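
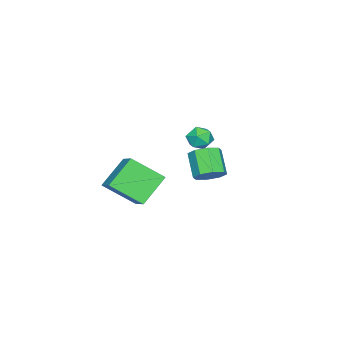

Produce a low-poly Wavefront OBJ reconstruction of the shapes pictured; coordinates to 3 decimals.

v -1.604 -0.811 -0.126
v -1.168 -0.679 -0.718
v -1.832 -1.921 -0.542
v -1.396 -1.789 -1.134
v -1.094 -1.855 -0.455
v -0.952 -1.169 -0.198
v -2.048 -1.431 -1.062
v -1.906 -0.745 -0.805
v -1.442 -1.062 -1.296
v -0.853 -1.324 -0.921
v -2.147 -1.276 -0.339
v -1.558 -1.538 0.036
v 1.055 -3.371 -4.387
v 1.589 -4.898 -3.262
v -0.308 -2.955 -3.176
v 0.226 -4.482 -2.051
v 2.174 -2.318 -3.489
v 2.708 -3.845 -2.364
v 0.811 -1.902 -2.278
v 1.345 -3.429 -1.153
v 4.223 2.139 0.772
v 4.619 2.486 1.32
v 3.873 1.828 2.276
v 3.477 1.481 1.728
v 4.148 2.788 1.16
v 3.403 2.13 2.117
v 3.721 2.71 0.773
v 2.975 2.052 1.73
v 3.588 2.297 0.385
v 2.842 1.639 1.342
v 3.827 1.792 0.224
v 3.081 1.134 1.18
v 4.297 1.49 0.383
v 3.552 0.832 1.34
v 4.725 1.568 0.77
v 3.979 0.91 1.727
v 4.858 1.981 1.158
v 4.112 1.323 2.115
f 1 12 6
f 1 6 2
f 1 2 8
f 1 8 11
f 1 11 12
f 2 6 10
f 6 12 5
f 12 11 3
f 11 8 7
f 8 2 9
f 4 10 5
f 4 5 3
f 4 3 7
f 4 7 9
f 4 9 10
f 5 10 6
f 3 5 12
f 7 3 11
f 9 7 8
f 10 9 2
f 14 16 13
f 17 14 13
f 13 16 15
f 15 17 13
f 14 20 16
f 18 14 17
f 18 20 14
f 16 20 15
f 19 17 15
f 15 20 19
f 19 18 17
f 20 18 19
f 22 21 25
f 22 25 23
f 23 25 26
f 23 26 24
f 25 21 27
f 25 27 26
f 26 27 28
f 26 28 24
f 27 21 29
f 27 29 28
f 28 29 30
f 28 30 24
f 29 21 31
f 29 31 30
f 30 31 32
f 30 32 24
f 31 21 33
f 31 33 32
f 32 33 34
f 32 34 24
f 33 21 35
f 33 35 34
f 34 35 36
f 34 36 24
f 35 21 37
f 35 37 36
f 36 37 38
f 36 38 24
f 37 21 22
f 37 22 38
f 38 22 23
f 38 23 24



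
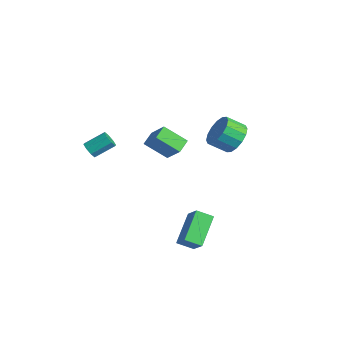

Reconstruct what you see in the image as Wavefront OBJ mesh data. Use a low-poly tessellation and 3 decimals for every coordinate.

v 2.156 4.147 2.192
v 2.475 4.602 2.999
v 2.044 3.709 3.674
v 1.724 3.253 2.868
v 2.003 4.776 2.928
v 1.572 3.883 3.603
v 1.573 4.781 2.66
v 1.142 3.888 3.335
v 1.299 4.616 2.266
v 0.867 3.723 2.941
v 1.254 4.325 1.853
v 0.823 3.432 2.528
v 1.451 3.987 1.531
v 1.02 3.093 2.206
v 1.836 3.691 1.386
v 1.405 2.798 2.061
v 2.308 3.517 1.457
v 1.877 2.624 2.132
v 2.738 3.512 1.725
v 2.307 2.619 2.4
v 3.013 3.677 2.119
v 2.581 2.784 2.794
v 3.057 3.968 2.532
v 2.626 3.075 3.207
v 2.86 4.307 2.854
v 2.429 3.413 3.529
v 1.888 0.288 1.787
v 1.152 -0.671 2.709
v 1.429 0.97 2.13
v 0.694 0.011 3.052
v 2.906 0.469 2.788
v 2.171 -0.49 3.71
v 2.448 1.151 3.131
v 1.712 0.192 4.053
v 2.798 0.999 -2.169
v 3.714 0.983 -1.319
v 3.226 1.773 -2.615
v 4.142 1.756 -1.765
v 3.838 -0.236 -3.315
v 4.754 -0.253 -2.465
v 4.266 0.537 -3.761
v 5.182 0.521 -2.911
v -2.947 -1.796 0.172
v -2.677 -2.103 0.556
v -2.424 -1.01 1.251
v -2.693 -0.704 0.868
v -2.417 -1.965 0.244
v -2.164 -0.872 0.939
v -2.468 -1.728 -0.11
v -2.215 -0.635 0.586
v -2.799 -1.531 -0.298
v -2.546 -0.438 0.397
v -3.216 -1.49 -0.211
v -2.963 -0.397 0.484
v -3.476 -1.628 0.101
v -3.223 -0.535 0.796
v -3.425 -1.865 0.454
v -3.172 -0.772 1.15
v -3.094 -2.062 0.643
v -2.841 -0.969 1.338
f 2 1 5
f 2 5 3
f 3 5 6
f 3 6 4
f 5 1 7
f 5 7 6
f 6 7 8
f 6 8 4
f 7 1 9
f 7 9 8
f 8 9 10
f 8 10 4
f 9 1 11
f 9 11 10
f 10 11 12
f 10 12 4
f 11 1 13
f 11 13 12
f 12 13 14
f 12 14 4
f 13 1 15
f 13 15 14
f 14 15 16
f 14 16 4
f 15 1 17
f 15 17 16
f 16 17 18
f 16 18 4
f 17 1 19
f 17 19 18
f 18 19 20
f 18 20 4
f 19 1 21
f 19 21 20
f 20 21 22
f 20 22 4
f 21 1 23
f 21 23 22
f 22 23 24
f 22 24 4
f 23 1 25
f 23 25 24
f 24 25 26
f 24 26 4
f 25 1 2
f 25 2 26
f 26 2 3
f 26 3 4
f 28 30 27
f 31 28 27
f 27 30 29
f 29 31 27
f 28 34 30
f 32 28 31
f 32 34 28
f 30 34 29
f 33 31 29
f 29 34 33
f 33 32 31
f 34 32 33
f 36 38 35
f 39 36 35
f 35 38 37
f 37 39 35
f 36 42 38
f 40 36 39
f 40 42 36
f 38 42 37
f 41 39 37
f 37 42 41
f 41 40 39
f 42 40 41
f 44 43 47
f 44 47 45
f 45 47 48
f 45 48 46
f 47 43 49
f 47 49 48
f 48 49 50
f 48 50 46
f 49 43 51
f 49 51 50
f 50 51 52
f 50 52 46
f 51 43 53
f 51 53 52
f 52 53 54
f 52 54 46
f 53 43 55
f 53 55 54
f 54 55 56
f 54 56 46
f 55 43 57
f 55 57 56
f 56 57 58
f 56 58 46
f 57 43 59
f 57 59 58
f 58 59 60
f 58 60 46
f 59 43 44
f 59 44 60
f 60 44 45
f 60 45 46



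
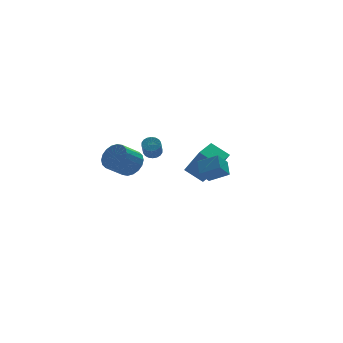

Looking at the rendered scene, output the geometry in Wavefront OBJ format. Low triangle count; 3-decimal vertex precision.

v -0.171 -3.884 -1.188
v -0.805 -4.104 -0.46
v 0.09 -3.087 -0.72
v -0.544 -3.307 0.008
v 0.684 -4.493 -0.628
v 0.05 -4.713 0.1
v 0.945 -3.696 -0.16
v 0.311 -3.916 0.568
v -0.037 3.56 -2.487
v 0.389 3.248 -2.531
v 0.043 2.648 -1.638
v -0.383 2.96 -1.593
v 0.464 3.419 -2.387
v 0.119 2.82 -1.494
v 0.44 3.618 -2.263
v 0.094 3.019 -1.37
v 0.321 3.805 -2.183
v -0.024 3.206 -1.29
v 0.131 3.944 -2.164
v -0.214 3.345 -1.27
v -0.092 4.007 -2.208
v -0.437 3.408 -1.314
v -0.304 3.981 -2.307
v -0.649 3.382 -1.414
v -0.463 3.872 -2.442
v -0.809 3.272 -1.549
v -0.539 3.7 -2.586
v -0.884 3.101 -1.693
v -0.514 3.501 -2.71
v -0.86 2.902 -1.817
v -0.396 3.314 -2.79
v -0.741 2.715 -1.897
v -0.206 3.175 -2.81
v -0.551 2.576 -1.916
v 0.017 3.112 -2.766
v -0.328 2.513 -1.872
v 0.229 3.138 -2.666
v -0.116 2.539 -1.773
v 1.887 1.249 -4.153
v 1.17 2.094 -3.493
v 2.966 2.088 -4.054
v 2.248 2.933 -3.394
v 2.392 0.407 -2.526
v 1.674 1.252 -1.866
v 3.47 1.246 -2.427
v 2.753 2.091 -1.767
v -2.699 0.25 -1.336
v -2.18 0.378 -0.663
v -3.202 0.138 0.17
v -3.721 0.01 -0.504
v -2.318 0.728 -0.732
v -3.34 0.488 0.101
v -2.532 0.984 -0.92
v -3.554 0.744 -0.087
v -2.779 1.094 -1.191
v -3.801 0.854 -0.358
v -3.01 1.037 -1.491
v -4.032 0.797 -0.658
v -3.179 0.824 -1.76
v -4.201 0.584 -0.927
v -3.254 0.497 -1.945
v -4.275 0.258 -1.113
v -3.218 0.122 -2.01
v -4.24 -0.118 -1.177
v -3.08 -0.228 -1.941
v -4.102 -0.468 -1.108
v -2.866 -0.484 -1.753
v -3.888 -0.724 -0.92
v -2.619 -0.594 -1.482
v -3.641 -0.834 -0.649
v -2.388 -0.537 -1.182
v -3.41 -0.777 -0.349
v -2.219 -0.324 -0.913
v -3.241 -0.564 -0.08
v -2.145 0.002 -0.727
v -3.166 -0.237 0.105
f 2 4 1
f 5 2 1
f 1 4 3
f 3 5 1
f 2 8 4
f 6 2 5
f 6 8 2
f 4 8 3
f 7 5 3
f 3 8 7
f 7 6 5
f 8 6 7
f 10 9 13
f 10 13 11
f 11 13 14
f 11 14 12
f 13 9 15
f 13 15 14
f 14 15 16
f 14 16 12
f 15 9 17
f 15 17 16
f 16 17 18
f 16 18 12
f 17 9 19
f 17 19 18
f 18 19 20
f 18 20 12
f 19 9 21
f 19 21 20
f 20 21 22
f 20 22 12
f 21 9 23
f 21 23 22
f 22 23 24
f 22 24 12
f 23 9 25
f 23 25 24
f 24 25 26
f 24 26 12
f 25 9 27
f 25 27 26
f 26 27 28
f 26 28 12
f 27 9 29
f 27 29 28
f 28 29 30
f 28 30 12
f 29 9 31
f 29 31 30
f 30 31 32
f 30 32 12
f 31 9 33
f 31 33 32
f 32 33 34
f 32 34 12
f 33 9 35
f 33 35 34
f 34 35 36
f 34 36 12
f 35 9 37
f 35 37 36
f 36 37 38
f 36 38 12
f 37 9 10
f 37 10 38
f 38 10 11
f 38 11 12
f 40 42 39
f 43 40 39
f 39 42 41
f 41 43 39
f 40 46 42
f 44 40 43
f 44 46 40
f 42 46 41
f 45 43 41
f 41 46 45
f 45 44 43
f 46 44 45
f 48 47 51
f 48 51 49
f 49 51 52
f 49 52 50
f 51 47 53
f 51 53 52
f 52 53 54
f 52 54 50
f 53 47 55
f 53 55 54
f 54 55 56
f 54 56 50
f 55 47 57
f 55 57 56
f 56 57 58
f 56 58 50
f 57 47 59
f 57 59 58
f 58 59 60
f 58 60 50
f 59 47 61
f 59 61 60
f 60 61 62
f 60 62 50
f 61 47 63
f 61 63 62
f 62 63 64
f 62 64 50
f 63 47 65
f 63 65 64
f 64 65 66
f 64 66 50
f 65 47 67
f 65 67 66
f 66 67 68
f 66 68 50
f 67 47 69
f 67 69 68
f 68 69 70
f 68 70 50
f 69 47 71
f 69 71 70
f 70 71 72
f 70 72 50
f 71 47 73
f 71 73 72
f 72 73 74
f 72 74 50
f 73 47 75
f 73 75 74
f 74 75 76
f 74 76 50
f 75 47 48
f 75 48 76
f 76 48 49
f 76 49 50



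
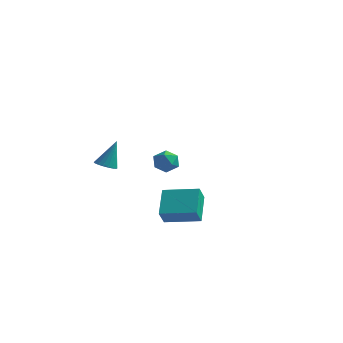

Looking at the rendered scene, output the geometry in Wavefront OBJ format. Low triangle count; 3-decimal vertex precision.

v -2.376 -4.228 0.226
v -1.889 -4.697 0.294
v -2.024 -3.612 1.934
v -1.739 -4.461 0.178
v -1.716 -4.179 0.072
v -1.823 -3.906 -0.004
v -2.04 -3.697 -0.035
v -2.323 -3.594 -0.014
v -2.617 -3.615 0.055
v -2.863 -3.758 0.157
v -3.013 -3.994 0.273
v -3.037 -4.277 0.38
v -2.93 -4.549 0.456
v -2.713 -4.758 0.486
v -2.43 -4.862 0.465
v -2.136 -4.84 0.397
v -3.075 4.34 -1.895
v -2.506 3.821 -2.349
v -3.874 3.179 -1.571
v -3.305 2.66 -2.025
v -3.048 3.041 -1.259
v -2.554 3.759 -1.459
v -3.826 3.241 -2.461
v -3.332 3.959 -2.661
v -2.97 3.142 -2.699
v -2.489 3.019 -1.956
v -3.891 3.981 -1.964
v -3.41 3.858 -1.221
v 1.576 -5.08 -2.375
v 0.951 -3.704 -1.174
v 1.454 -4.353 -3.271
v 0.829 -2.977 -2.071
v 3.531 -4.423 -2.109
v 2.906 -3.047 -0.909
v 3.409 -3.696 -3.006
v 2.784 -2.32 -1.805
f 2 1 4
f 2 4 3
f 4 1 5
f 4 5 3
f 5 1 6
f 5 6 3
f 6 1 7
f 6 7 3
f 7 1 8
f 7 8 3
f 8 1 9
f 8 9 3
f 9 1 10
f 9 10 3
f 10 1 11
f 10 11 3
f 11 1 12
f 11 12 3
f 12 1 13
f 12 13 3
f 13 1 14
f 13 14 3
f 14 1 15
f 14 15 3
f 15 1 16
f 15 16 3
f 16 1 2
f 16 2 3
f 17 28 22
f 17 22 18
f 17 18 24
f 17 24 27
f 17 27 28
f 18 22 26
f 22 28 21
f 28 27 19
f 27 24 23
f 24 18 25
f 20 26 21
f 20 21 19
f 20 19 23
f 20 23 25
f 20 25 26
f 21 26 22
f 19 21 28
f 23 19 27
f 25 23 24
f 26 25 18
f 30 32 29
f 33 30 29
f 29 32 31
f 31 33 29
f 30 36 32
f 34 30 33
f 34 36 30
f 32 36 31
f 35 33 31
f 31 36 35
f 35 34 33
f 36 34 35



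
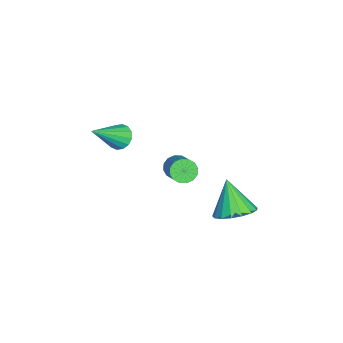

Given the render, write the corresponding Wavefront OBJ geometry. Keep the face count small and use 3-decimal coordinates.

v -1.747 -0.725 -0.406
v -1.399 -0.565 -0.932
v -0.186 -0.135 0.001
v -0.533 -0.295 0.526
v -1.564 -0.284 -0.848
v -0.35 0.146 0.085
v -1.778 -0.121 -0.645
v -0.564 0.309 0.288
v -1.983 -0.12 -0.378
v -0.769 0.31 0.554
v -2.125 -0.281 -0.119
v -0.911 0.149 0.813
v -2.166 -0.561 0.063
v -0.952 -0.131 0.996
v -2.094 -0.885 0.119
v -0.881 -0.455 1.052
v -1.93 -1.166 0.035
v -0.716 -0.736 0.968
v -1.716 -1.329 -0.168
v -0.502 -0.899 0.765
v -1.511 -1.33 -0.434
v -0.297 -0.9 0.498
v -1.369 -1.169 -0.693
v -0.155 -0.739 0.239
v -1.328 -0.889 -0.876
v -0.114 -0.459 0.057
v -0.878 -3.187 2.382
v -0.311 -2.958 2.083
v 0.278 -4.253 3.758
v -0.386 -2.719 2.331
v -0.593 -2.606 2.592
v -0.876 -2.649 2.797
v -1.16 -2.835 2.891
v -1.368 -3.116 2.848
v -1.444 -3.416 2.68
v -1.369 -3.654 2.432
v -1.162 -3.767 2.171
v -0.879 -3.725 1.966
v -0.596 -3.538 1.872
v -0.388 -3.258 1.915
v 1.493 2.142 -0.238
v 2.256 2.504 0.316
v 0.627 1.678 1.258
v 1.961 2.884 0.264
v 1.559 3.093 0.096
v 1.142 3.085 -0.148
v 0.806 2.861 -0.413
v 0.626 2.472 -0.638
v 0.646 2.008 -0.771
v 0.859 1.574 -0.782
v 1.218 1.271 -0.668
v 1.64 1.167 -0.456
v 2.028 1.287 -0.194
v 2.294 1.602 0.058
v 2.376 2.042 0.242
f 2 1 5
f 2 5 3
f 3 5 6
f 3 6 4
f 5 1 7
f 5 7 6
f 6 7 8
f 6 8 4
f 7 1 9
f 7 9 8
f 8 9 10
f 8 10 4
f 9 1 11
f 9 11 10
f 10 11 12
f 10 12 4
f 11 1 13
f 11 13 12
f 12 13 14
f 12 14 4
f 13 1 15
f 13 15 14
f 14 15 16
f 14 16 4
f 15 1 17
f 15 17 16
f 16 17 18
f 16 18 4
f 17 1 19
f 17 19 18
f 18 19 20
f 18 20 4
f 19 1 21
f 19 21 20
f 20 21 22
f 20 22 4
f 21 1 23
f 21 23 22
f 22 23 24
f 22 24 4
f 23 1 25
f 23 25 24
f 24 25 26
f 24 26 4
f 25 1 2
f 25 2 26
f 26 2 3
f 26 3 4
f 28 27 30
f 28 30 29
f 30 27 31
f 30 31 29
f 31 27 32
f 31 32 29
f 32 27 33
f 32 33 29
f 33 27 34
f 33 34 29
f 34 27 35
f 34 35 29
f 35 27 36
f 35 36 29
f 36 27 37
f 36 37 29
f 37 27 38
f 37 38 29
f 38 27 39
f 38 39 29
f 39 27 40
f 39 40 29
f 40 27 28
f 40 28 29
f 42 41 44
f 42 44 43
f 44 41 45
f 44 45 43
f 45 41 46
f 45 46 43
f 46 41 47
f 46 47 43
f 47 41 48
f 47 48 43
f 48 41 49
f 48 49 43
f 49 41 50
f 49 50 43
f 50 41 51
f 50 51 43
f 51 41 52
f 51 52 43
f 52 41 53
f 52 53 43
f 53 41 54
f 53 54 43
f 54 41 55
f 54 55 43
f 55 41 42
f 55 42 43



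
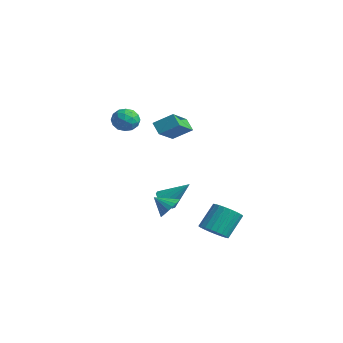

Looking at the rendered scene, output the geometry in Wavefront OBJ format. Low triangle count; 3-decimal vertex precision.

v -4.142 0.234 2.586
v -3.632 0.801 2.14
v -2.988 -0.541 2.92
v -2.478 0.026 2.474
v -2.865 0.278 3.227
v -3.578 0.757 3.02
v -3.042 -0.497 2.04
v -3.755 -0.018 1.833
v -2.953 0.349 1.802
v -2.843 0.828 2.536
v -3.777 -0.568 2.524
v -3.667 -0.089 3.258
v -3.988 0.586 2.334
v -2.632 -0.326 2.726
v -2.859 -0.177 3.169
v -2.559 0.156 2.906
v -3.956 0.56 2.851
v -3.656 0.893 2.589
v -3.205 0.586 3.228
v -2.964 -0.633 2.471
v -2.664 -0.3 2.209
v -4.061 0.104 2.154
v -3.761 0.437 1.891
v -3.415 -0.326 1.832
v -3.289 0.653 1.873
v -2.611 0.197 2.069
v -2.943 -0.11 1.814
v -3.362 0.171 1.693
v -3.224 0.934 2.304
v -2.546 0.479 2.5
v -2.774 0.627 2.943
v -3.193 0.909 2.822
v -2.825 0.669 2.105
v -4.074 -0.219 2.56
v -3.396 -0.674 2.756
v -3.427 -0.649 2.238
v -3.846 -0.367 2.117
v -4.009 0.063 2.991
v -3.331 -0.393 3.187
v -3.258 0.089 3.367
v -3.677 0.37 3.246
v -3.795 -0.409 2.955
v 2.854 2.1 -4.572
v 3.406 1.547 -4.05
v 3.199 2.647 -2.666
v 2.646 3.2 -3.188
v 3.652 1.777 -4.196
v 3.445 2.877 -2.811
v 3.777 2.056 -4.399
v 3.569 3.156 -3.014
v 3.76 2.342 -4.628
v 3.553 3.441 -3.244
v 3.606 2.59 -4.849
v 3.399 3.69 -3.465
v 3.338 2.765 -5.028
v 3.13 3.865 -3.643
v 2.995 2.838 -5.137
v 2.788 3.938 -3.753
v 2.631 2.799 -5.16
v 2.424 3.898 -3.776
v 2.301 2.653 -5.094
v 2.094 3.753 -3.71
v 2.055 2.423 -4.949
v 1.848 3.523 -3.564
v 1.931 2.144 -4.746
v 1.723 3.244 -3.361
v 1.947 1.859 -4.516
v 1.74 2.958 -3.132
v 2.101 1.61 -4.295
v 1.894 2.71 -2.911
v 2.37 1.435 -4.117
v 2.162 2.535 -2.732
v 2.712 1.362 -4.007
v 2.505 2.462 -2.623
v 3.076 1.402 -3.984
v 2.869 2.501 -2.6
v 0.638 -0.466 3.546
v 1.328 0.423 4.255
v -0.307 1.006 2.619
v 0.383 1.896 3.328
v 1.277 -0.456 2.912
v 1.967 0.434 3.621
v 0.332 1.017 1.985
v 1.022 1.906 2.694
v 1.935 -0.13 -2.565
v 2.535 -0.14 -2.006
v 1.245 -0.77 -1.835
v 2.377 0.125 -1.923
v 2.151 0.351 -1.938
v 1.893 0.505 -2.047
v 1.641 0.561 -2.236
v 1.433 0.512 -2.475
v 1.302 0.366 -2.727
v 1.267 0.144 -2.955
v 1.334 -0.12 -3.123
v 1.492 -0.385 -3.206
v 1.718 -0.612 -3.192
v 1.976 -0.765 -3.082
v 2.228 -0.822 -2.893
v 2.436 -0.773 -2.655
v 2.567 -0.626 -2.402
v 2.602 -0.404 -2.175
v -1.858 1.899 -3.691
v -1.229 1.955 -4.164
v -0.942 2.941 -2.349
v -1.488 2.304 -4.259
v -1.865 2.525 -4.173
v -2.239 2.547 -3.934
v -2.493 2.363 -3.617
v -2.546 2.032 -3.324
v -2.38 1.659 -3.148
v -2.048 1.362 -3.143
v -1.657 1.235 -3.313
v -1.329 1.319 -3.602
v -1.169 1.588 -3.92
f 1 38 17
f 38 12 41
f 17 41 6
f 38 41 17
f 1 17 13
f 17 6 18
f 13 18 2
f 17 18 13
f 1 13 22
f 13 2 23
f 22 23 8
f 13 23 22
f 1 22 34
f 22 8 37
f 34 37 11
f 22 37 34
f 1 34 38
f 34 11 42
f 38 42 12
f 34 42 38
f 2 18 29
f 18 6 32
f 29 32 10
f 18 32 29
f 6 41 19
f 41 12 40
f 19 40 5
f 41 40 19
f 12 42 39
f 42 11 35
f 39 35 3
f 42 35 39
f 11 37 36
f 37 8 24
f 36 24 7
f 37 24 36
f 8 23 28
f 23 2 25
f 28 25 9
f 23 25 28
f 4 30 16
f 30 10 31
f 16 31 5
f 30 31 16
f 4 16 14
f 16 5 15
f 14 15 3
f 16 15 14
f 4 14 21
f 14 3 20
f 21 20 7
f 14 20 21
f 4 21 26
f 21 7 27
f 26 27 9
f 21 27 26
f 4 26 30
f 26 9 33
f 30 33 10
f 26 33 30
f 5 31 19
f 31 10 32
f 19 32 6
f 31 32 19
f 3 15 39
f 15 5 40
f 39 40 12
f 15 40 39
f 7 20 36
f 20 3 35
f 36 35 11
f 20 35 36
f 9 27 28
f 27 7 24
f 28 24 8
f 27 24 28
f 10 33 29
f 33 9 25
f 29 25 2
f 33 25 29
f 44 43 47
f 44 47 45
f 45 47 48
f 45 48 46
f 47 43 49
f 47 49 48
f 48 49 50
f 48 50 46
f 49 43 51
f 49 51 50
f 50 51 52
f 50 52 46
f 51 43 53
f 51 53 52
f 52 53 54
f 52 54 46
f 53 43 55
f 53 55 54
f 54 55 56
f 54 56 46
f 55 43 57
f 55 57 56
f 56 57 58
f 56 58 46
f 57 43 59
f 57 59 58
f 58 59 60
f 58 60 46
f 59 43 61
f 59 61 60
f 60 61 62
f 60 62 46
f 61 43 63
f 61 63 62
f 62 63 64
f 62 64 46
f 63 43 65
f 63 65 64
f 64 65 66
f 64 66 46
f 65 43 67
f 65 67 66
f 66 67 68
f 66 68 46
f 67 43 69
f 67 69 68
f 68 69 70
f 68 70 46
f 69 43 71
f 69 71 70
f 70 71 72
f 70 72 46
f 71 43 73
f 71 73 72
f 72 73 74
f 72 74 46
f 73 43 75
f 73 75 74
f 74 75 76
f 74 76 46
f 75 43 44
f 75 44 76
f 76 44 45
f 76 45 46
f 78 80 77
f 81 78 77
f 77 80 79
f 79 81 77
f 78 84 80
f 82 78 81
f 82 84 78
f 80 84 79
f 83 81 79
f 79 84 83
f 83 82 81
f 84 82 83
f 86 85 88
f 86 88 87
f 88 85 89
f 88 89 87
f 89 85 90
f 89 90 87
f 90 85 91
f 90 91 87
f 91 85 92
f 91 92 87
f 92 85 93
f 92 93 87
f 93 85 94
f 93 94 87
f 94 85 95
f 94 95 87
f 95 85 96
f 95 96 87
f 96 85 97
f 96 97 87
f 97 85 98
f 97 98 87
f 98 85 99
f 98 99 87
f 99 85 100
f 99 100 87
f 100 85 101
f 100 101 87
f 101 85 102
f 101 102 87
f 102 85 86
f 102 86 87
f 104 103 106
f 104 106 105
f 106 103 107
f 106 107 105
f 107 103 108
f 107 108 105
f 108 103 109
f 108 109 105
f 109 103 110
f 109 110 105
f 110 103 111
f 110 111 105
f 111 103 112
f 111 112 105
f 112 103 113
f 112 113 105
f 113 103 114
f 113 114 105
f 114 103 115
f 114 115 105
f 115 103 104
f 115 104 105



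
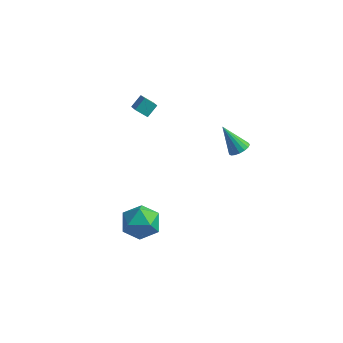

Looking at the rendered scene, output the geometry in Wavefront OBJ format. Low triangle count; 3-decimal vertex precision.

v 2.797 3.467 0.443
v 3.326 3.449 0.837
v 1.703 3.593 1.917
v 3.285 3.757 0.78
v 3.131 3.999 0.646
v 2.901 4.118 0.465
v 2.648 4.088 0.279
v 2.428 3.916 0.131
v 2.293 3.641 0.054
v 2.273 3.326 0.066
v 2.374 3.043 0.165
v 2.571 2.858 0.327
v 2.82 2.811 0.516
v 3.064 2.915 0.688
v 3.246 3.146 0.804
v -2.96 1.771 3.421
v -2.707 2.44 3.967
v -2.274 1.895 2.952
v -2.022 2.564 3.498
v -2.298 0.916 4.162
v -2.046 1.585 4.708
v -1.613 1.04 3.693
v -1.36 1.709 4.239
v -1.714 -0.971 -3.925
v -1.302 -0.482 -2.886
v -0.458 -2.478 -3.714
v -0.046 -1.989 -2.675
v -1.176 -2.445 -2.728
v -1.952 -1.513 -2.859
v 0.192 -1.447 -3.741
v -0.584 -0.515 -3.872
v -0.124 -0.776 -2.773
v -0.97 -1.393 -2.147
v -0.79 -1.567 -4.453
v -1.636 -2.184 -3.827
f 2 1 4
f 2 4 3
f 4 1 5
f 4 5 3
f 5 1 6
f 5 6 3
f 6 1 7
f 6 7 3
f 7 1 8
f 7 8 3
f 8 1 9
f 8 9 3
f 9 1 10
f 9 10 3
f 10 1 11
f 10 11 3
f 11 1 12
f 11 12 3
f 12 1 13
f 12 13 3
f 13 1 14
f 13 14 3
f 14 1 15
f 14 15 3
f 15 1 2
f 15 2 3
f 17 19 16
f 20 17 16
f 16 19 18
f 18 20 16
f 17 23 19
f 21 17 20
f 21 23 17
f 19 23 18
f 22 20 18
f 18 23 22
f 22 21 20
f 23 21 22
f 24 35 29
f 24 29 25
f 24 25 31
f 24 31 34
f 24 34 35
f 25 29 33
f 29 35 28
f 35 34 26
f 34 31 30
f 31 25 32
f 27 33 28
f 27 28 26
f 27 26 30
f 27 30 32
f 27 32 33
f 28 33 29
f 26 28 35
f 30 26 34
f 32 30 31
f 33 32 25



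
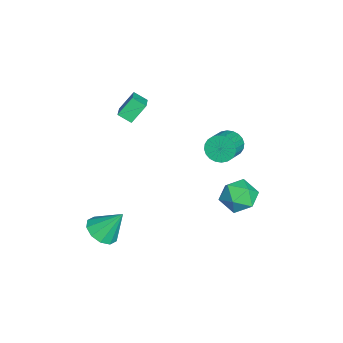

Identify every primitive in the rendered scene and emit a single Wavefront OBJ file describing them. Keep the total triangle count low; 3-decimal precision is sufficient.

v -4.207 -1.79 2.066
v -4.406 -2.573 2.546
v -2.732 -1.728 2.779
v -2.931 -2.511 3.26
v -3.669 -2.569 1.02
v -3.868 -3.352 1.501
v -2.194 -2.507 1.734
v -2.393 -3.29 2.214
v 3.055 -3.663 -2.996
v 3.873 -3.155 -3.388
v 3.085 -2.517 -1.444
v 3.34 -2.861 -3.594
v 2.697 -2.874 -3.572
v 2.192 -3.188 -3.33
v 2.016 -3.684 -2.96
v 2.236 -4.172 -2.605
v 2.77 -4.465 -2.399
v 3.412 -4.452 -2.421
v 3.918 -4.138 -2.663
v 4.094 -3.642 -3.032
v 0.798 3.847 -1.069
v 1.501 4.633 -0.569
v 2.099 2.507 -0.791
v 2.802 3.293 -0.291
v 1.821 2.961 0.248
v 1.017 3.789 0.076
v 2.583 3.351 -1.436
v 1.779 4.179 -1.608
v 2.604 4.326 -0.795
v 2.133 4.085 0.245
v 1.467 3.055 -1.605
v 0.996 2.814 -0.565
v -3.584 2.781 -0.998
v -3.104 3.223 -1.647
v -1.657 2.821 -0.851
v -2.136 2.379 -0.202
v -3.161 3.487 -1.41
v -1.714 3.085 -0.614
v -3.283 3.643 -1.11
v -1.835 3.241 -0.315
v -3.45 3.668 -0.793
v -2.002 3.266 0.002
v -3.637 3.558 -0.508
v -2.189 3.156 0.288
v -3.816 3.33 -0.297
v -2.369 2.927 0.499
v -3.96 3.018 -0.192
v -2.513 2.616 0.603
v -4.047 2.67 -0.211
v -2.599 2.268 0.585
v -4.063 2.339 -0.349
v -2.616 1.937 0.447
v -4.006 2.075 -0.586
v -2.559 1.673 0.21
v -3.885 1.919 -0.885
v -2.437 1.517 -0.09
v -3.718 1.894 -1.202
v -2.27 1.492 -0.407
v -3.531 2.004 -1.488
v -2.083 1.602 -0.692
v -3.351 2.233 -1.699
v -1.904 1.83 -0.903
v -3.207 2.544 -1.803
v -1.76 2.142 -1.008
v -3.121 2.892 -1.785
v -1.673 2.49 -0.989
f 2 4 1
f 5 2 1
f 1 4 3
f 3 5 1
f 2 8 4
f 6 2 5
f 6 8 2
f 4 8 3
f 7 5 3
f 3 8 7
f 7 6 5
f 8 6 7
f 10 9 12
f 10 12 11
f 12 9 13
f 12 13 11
f 13 9 14
f 13 14 11
f 14 9 15
f 14 15 11
f 15 9 16
f 15 16 11
f 16 9 17
f 16 17 11
f 17 9 18
f 17 18 11
f 18 9 19
f 18 19 11
f 19 9 20
f 19 20 11
f 20 9 10
f 20 10 11
f 21 32 26
f 21 26 22
f 21 22 28
f 21 28 31
f 21 31 32
f 22 26 30
f 26 32 25
f 32 31 23
f 31 28 27
f 28 22 29
f 24 30 25
f 24 25 23
f 24 23 27
f 24 27 29
f 24 29 30
f 25 30 26
f 23 25 32
f 27 23 31
f 29 27 28
f 30 29 22
f 34 33 37
f 34 37 35
f 35 37 38
f 35 38 36
f 37 33 39
f 37 39 38
f 38 39 40
f 38 40 36
f 39 33 41
f 39 41 40
f 40 41 42
f 40 42 36
f 41 33 43
f 41 43 42
f 42 43 44
f 42 44 36
f 43 33 45
f 43 45 44
f 44 45 46
f 44 46 36
f 45 33 47
f 45 47 46
f 46 47 48
f 46 48 36
f 47 33 49
f 47 49 48
f 48 49 50
f 48 50 36
f 49 33 51
f 49 51 50
f 50 51 52
f 50 52 36
f 51 33 53
f 51 53 52
f 52 53 54
f 52 54 36
f 53 33 55
f 53 55 54
f 54 55 56
f 54 56 36
f 55 33 57
f 55 57 56
f 56 57 58
f 56 58 36
f 57 33 59
f 57 59 58
f 58 59 60
f 58 60 36
f 59 33 61
f 59 61 60
f 60 61 62
f 60 62 36
f 61 33 63
f 61 63 62
f 62 63 64
f 62 64 36
f 63 33 65
f 63 65 64
f 64 65 66
f 64 66 36
f 65 33 34
f 65 34 66
f 66 34 35
f 66 35 36



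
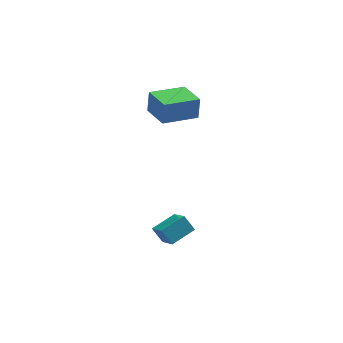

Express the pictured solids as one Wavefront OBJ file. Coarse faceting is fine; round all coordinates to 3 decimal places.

v 0.602 -0.632 -3.245
v 0.989 -1.825 -2.284
v 1.834 0.086 -2.849
v 2.221 -1.107 -1.888
v 1.099 -1.073 -3.992
v 1.486 -2.266 -3.031
v 2.331 -0.355 -3.596
v 2.718 -1.548 -2.635
v 1.388 1.603 3.393
v 1.505 1.859 4.652
v 0.757 3.192 3.129
v 0.874 3.448 4.388
v 3.306 2.312 3.072
v 3.423 2.568 4.331
v 2.675 3.901 2.808
v 2.792 4.157 4.067
f 2 4 1
f 5 2 1
f 1 4 3
f 3 5 1
f 2 8 4
f 6 2 5
f 6 8 2
f 4 8 3
f 7 5 3
f 3 8 7
f 7 6 5
f 8 6 7
f 10 12 9
f 13 10 9
f 9 12 11
f 11 13 9
f 10 16 12
f 14 10 13
f 14 16 10
f 12 16 11
f 15 13 11
f 11 16 15
f 15 14 13
f 16 14 15



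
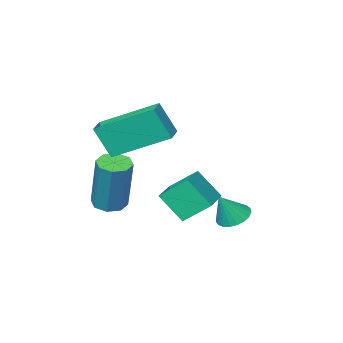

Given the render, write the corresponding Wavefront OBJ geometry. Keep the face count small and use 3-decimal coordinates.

v 1.811 -2.473 -1.773
v 2.417 -2.455 -1.843
v 2.635 -1.83 0.203
v 2.029 -1.847 0.273
v 2.213 -2.048 -1.946
v 2.431 -1.422 0.1
v 1.774 -1.889 -1.947
v 1.992 -1.264 0.098
v 1.356 -2.073 -1.847
v 1.575 -1.447 0.199
v 1.205 -2.49 -1.703
v 1.423 -1.865 0.343
v 1.409 -2.898 -1.6
v 1.627 -2.272 0.446
v 1.848 -3.056 -1.598
v 2.066 -2.431 0.447
v 2.265 -2.873 -1.699
v 2.484 -2.247 0.347
v -1.354 0.016 -2.35
v -0.823 -0.11 -2.666
v -0.766 -0.016 -1.35
v -0.822 0.152 -2.658
v -0.912 0.39 -2.598
v -1.079 0.564 -2.495
v -1.293 0.642 -2.366
v -1.518 0.613 -2.235
v -1.714 0.48 -2.123
v -1.848 0.267 -2.051
v -1.897 0.01 -2.031
v -1.852 -0.245 -2.065
v -1.72 -0.456 -2.149
v -1.526 -0.585 -2.268
v -1.301 -0.61 -2.4
v -1.086 -0.527 -2.524
v -0.917 -0.35 -2.618
v -0.458 0.497 -1.042
v -0.047 -0.194 -0.072
v 0.683 1.464 -0.838
v 1.095 0.772 0.132
v 0.205 -0.132 -1.772
v 0.617 -0.824 -0.802
v 1.347 0.834 -1.568
v 1.758 0.143 -0.598
v 0.175 -0.994 1.496
v 0.548 -1.448 2.678
v 0.821 -0.411 1.516
v 1.194 -0.865 2.698
v 1.506 -2.435 0.522
v 1.879 -2.889 1.704
v 2.152 -1.852 0.542
v 2.525 -2.306 1.724
f 2 1 5
f 2 5 3
f 3 5 6
f 3 6 4
f 5 1 7
f 5 7 6
f 6 7 8
f 6 8 4
f 7 1 9
f 7 9 8
f 8 9 10
f 8 10 4
f 9 1 11
f 9 11 10
f 10 11 12
f 10 12 4
f 11 1 13
f 11 13 12
f 12 13 14
f 12 14 4
f 13 1 15
f 13 15 14
f 14 15 16
f 14 16 4
f 15 1 17
f 15 17 16
f 16 17 18
f 16 18 4
f 17 1 2
f 17 2 18
f 18 2 3
f 18 3 4
f 20 19 22
f 20 22 21
f 22 19 23
f 22 23 21
f 23 19 24
f 23 24 21
f 24 19 25
f 24 25 21
f 25 19 26
f 25 26 21
f 26 19 27
f 26 27 21
f 27 19 28
f 27 28 21
f 28 19 29
f 28 29 21
f 29 19 30
f 29 30 21
f 30 19 31
f 30 31 21
f 31 19 32
f 31 32 21
f 32 19 33
f 32 33 21
f 33 19 34
f 33 34 21
f 34 19 35
f 34 35 21
f 35 19 20
f 35 20 21
f 37 39 36
f 40 37 36
f 36 39 38
f 38 40 36
f 37 43 39
f 41 37 40
f 41 43 37
f 39 43 38
f 42 40 38
f 38 43 42
f 42 41 40
f 43 41 42
f 45 47 44
f 48 45 44
f 44 47 46
f 46 48 44
f 45 51 47
f 49 45 48
f 49 51 45
f 47 51 46
f 50 48 46
f 46 51 50
f 50 49 48
f 51 49 50



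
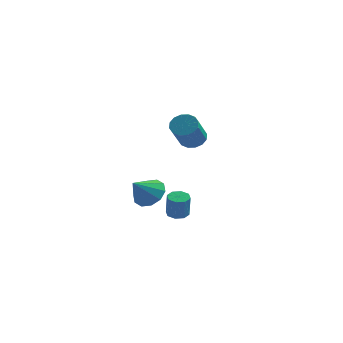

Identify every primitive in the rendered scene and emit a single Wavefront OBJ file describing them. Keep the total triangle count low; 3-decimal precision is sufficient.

v -2.833 0.414 -1.46
v -2.098 0.744 -0.771
v -3.367 -0.694 -0.36
v -2.639 1.1 -0.675
v -3.255 1.194 -0.878
v -3.71 0.99 -1.304
v -3.83 0.567 -1.789
v -3.569 0.085 -2.148
v -3.028 -0.271 -2.245
v -2.412 -0.365 -2.041
v -1.957 -0.162 -1.616
v -1.837 0.262 -1.131
v -2.447 3.904 -4.318
v -1.777 4.005 -4.383
v -1.584 3.658 -2.926
v -2.253 3.556 -2.862
v -2.032 4.438 -4.246
v -1.839 4.091 -2.789
v -2.53 4.557 -4.152
v -2.337 4.21 -2.695
v -2.979 4.294 -4.155
v -2.786 3.947 -2.698
v -3.116 3.802 -4.254
v -2.923 3.455 -2.797
v -2.861 3.369 -4.391
v -2.668 3.022 -2.934
v -2.363 3.25 -4.485
v -2.17 2.903 -3.028
v -1.914 3.513 -4.482
v -1.721 3.166 -3.025
v -0.605 1.199 2.76
v -0.259 0.688 2.22
v -0.229 -0.791 3.641
v -0.575 -0.279 4.18
v 0.067 0.88 2.414
v 0.096 -0.598 3.834
v 0.212 1.158 2.7
v 0.241 -0.32 4.12
v 0.139 1.446 3.002
v 0.168 -0.032 4.422
v -0.134 1.669 3.239
v -0.105 0.191 4.66
v -0.533 1.766 3.348
v -0.503 0.288 4.768
v -0.951 1.711 3.299
v -0.921 0.232 4.72
v -1.276 1.518 3.106
v -1.247 0.04 4.526
v -1.421 1.24 2.82
v -1.392 -0.238 4.24
v -1.348 0.952 2.518
v -1.319 -0.526 3.938
v -1.075 0.729 2.28
v -1.046 -0.749 3.701
v -0.677 0.632 2.172
v -0.647 -0.846 3.592
f 2 1 4
f 2 4 3
f 4 1 5
f 4 5 3
f 5 1 6
f 5 6 3
f 6 1 7
f 6 7 3
f 7 1 8
f 7 8 3
f 8 1 9
f 8 9 3
f 9 1 10
f 9 10 3
f 10 1 11
f 10 11 3
f 11 1 12
f 11 12 3
f 12 1 2
f 12 2 3
f 14 13 17
f 14 17 15
f 15 17 18
f 15 18 16
f 17 13 19
f 17 19 18
f 18 19 20
f 18 20 16
f 19 13 21
f 19 21 20
f 20 21 22
f 20 22 16
f 21 13 23
f 21 23 22
f 22 23 24
f 22 24 16
f 23 13 25
f 23 25 24
f 24 25 26
f 24 26 16
f 25 13 27
f 25 27 26
f 26 27 28
f 26 28 16
f 27 13 29
f 27 29 28
f 28 29 30
f 28 30 16
f 29 13 14
f 29 14 30
f 30 14 15
f 30 15 16
f 32 31 35
f 32 35 33
f 33 35 36
f 33 36 34
f 35 31 37
f 35 37 36
f 36 37 38
f 36 38 34
f 37 31 39
f 37 39 38
f 38 39 40
f 38 40 34
f 39 31 41
f 39 41 40
f 40 41 42
f 40 42 34
f 41 31 43
f 41 43 42
f 42 43 44
f 42 44 34
f 43 31 45
f 43 45 44
f 44 45 46
f 44 46 34
f 45 31 47
f 45 47 46
f 46 47 48
f 46 48 34
f 47 31 49
f 47 49 48
f 48 49 50
f 48 50 34
f 49 31 51
f 49 51 50
f 50 51 52
f 50 52 34
f 51 31 53
f 51 53 52
f 52 53 54
f 52 54 34
f 53 31 55
f 53 55 54
f 54 55 56
f 54 56 34
f 55 31 32
f 55 32 56
f 56 32 33
f 56 33 34



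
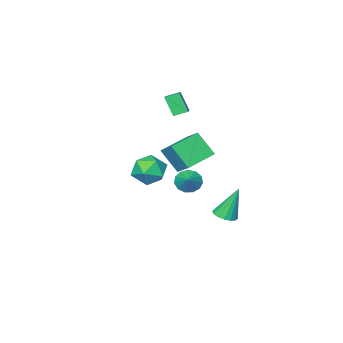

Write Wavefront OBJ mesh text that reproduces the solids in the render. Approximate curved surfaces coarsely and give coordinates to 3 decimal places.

v -1.213 1.444 -3.357
v -0.57 1.642 -3.202
v -1.787 1.836 -1.483
v -0.734 1.939 -3.315
v -1.026 2.103 -3.438
v -1.368 2.09 -3.541
v -1.669 1.904 -3.594
v -1.847 1.595 -3.584
v -1.855 1.245 -3.513
v -1.691 0.948 -3.4
v -1.399 0.784 -3.276
v -1.057 0.797 -3.174
v -0.757 0.983 -3.121
v -0.578 1.292 -3.131
v 3.803 2.178 2.425
v 4.604 2.204 1.828
v 3.096 1.116 1.432
v 3.897 1.142 0.835
v 3.962 0.723 1.739
v 4.399 1.379 2.353
v 3.301 1.941 0.907
v 3.738 2.597 1.521
v 4.293 2.057 0.89
v 4.701 1.304 1.404
v 2.999 2.016 1.856
v 3.407 1.263 2.37
v -2.863 -3.439 1.898
v -2.787 -4.093 3.053
v -2.228 -2.761 2.24
v -2.153 -3.415 3.396
v -2.227 -3.885 1.604
v -2.152 -4.539 2.76
v -1.593 -3.207 1.947
v -1.517 -3.861 3.102
v 2.429 2.94 0.897
v 2.988 2.807 0.497
v 3.011 3.62 1.483
v 2.801 3.111 0.329
v 2.496 3.361 0.342
v 2.169 3.477 0.531
v 1.926 3.422 0.836
v 1.842 3.214 1.161
v 1.945 2.919 1.402
v 2.201 2.631 1.482
v 2.53 2.44 1.377
v 2.827 2.408 1.12
v 2.998 2.545 0.791
v -3.451 -4.363 -0.615
v -3.253 -3.206 0.201
v -3.798 -3.371 -1.938
v -3.6 -2.213 -1.122
v -1.64 -4.347 -1.078
v -1.442 -3.189 -0.262
v -1.987 -3.354 -2.401
v -1.789 -2.197 -1.585
f 2 1 4
f 2 4 3
f 4 1 5
f 4 5 3
f 5 1 6
f 5 6 3
f 6 1 7
f 6 7 3
f 7 1 8
f 7 8 3
f 8 1 9
f 8 9 3
f 9 1 10
f 9 10 3
f 10 1 11
f 10 11 3
f 11 1 12
f 11 12 3
f 12 1 13
f 12 13 3
f 13 1 14
f 13 14 3
f 14 1 2
f 14 2 3
f 15 26 20
f 15 20 16
f 15 16 22
f 15 22 25
f 15 25 26
f 16 20 24
f 20 26 19
f 26 25 17
f 25 22 21
f 22 16 23
f 18 24 19
f 18 19 17
f 18 17 21
f 18 21 23
f 18 23 24
f 19 24 20
f 17 19 26
f 21 17 25
f 23 21 22
f 24 23 16
f 28 30 27
f 31 28 27
f 27 30 29
f 29 31 27
f 28 34 30
f 32 28 31
f 32 34 28
f 30 34 29
f 33 31 29
f 29 34 33
f 33 32 31
f 34 32 33
f 36 35 38
f 36 38 37
f 38 35 39
f 38 39 37
f 39 35 40
f 39 40 37
f 40 35 41
f 40 41 37
f 41 35 42
f 41 42 37
f 42 35 43
f 42 43 37
f 43 35 44
f 43 44 37
f 44 35 45
f 44 45 37
f 45 35 46
f 45 46 37
f 46 35 47
f 46 47 37
f 47 35 36
f 47 36 37
f 49 51 48
f 52 49 48
f 48 51 50
f 50 52 48
f 49 55 51
f 53 49 52
f 53 55 49
f 51 55 50
f 54 52 50
f 50 55 54
f 54 53 52
f 55 53 54



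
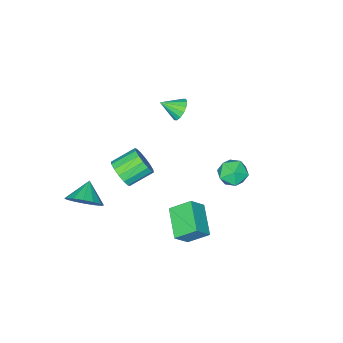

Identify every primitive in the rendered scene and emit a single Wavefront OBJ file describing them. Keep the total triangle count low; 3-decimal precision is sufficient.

v -1.539 -0.671 1.775
v -1.262 -0.871 1.187
v -0.821 -1.349 2.345
v -1.074 -0.59 1.286
v -1.011 -0.33 1.515
v -1.09 -0.162 1.814
v -1.288 -0.13 2.103
v -1.554 -0.243 2.304
v -1.816 -0.471 2.363
v -2.004 -0.752 2.265
v -2.067 -1.012 2.036
v -1.989 -1.18 1.736
v -1.79 -1.212 1.448
v -1.524 -1.099 1.247
v -3.263 1.496 -3.108
v -2.758 0.964 -3.655
v -4.482 1.096 -3.845
v -3.977 0.564 -4.392
v -4.092 0.339 -3.513
v -3.338 0.586 -3.057
v -3.902 1.474 -4.443
v -3.148 1.721 -3.987
v -3.153 0.95 -4.48
v -3.27 0.248 -3.904
v -3.97 1.812 -3.596
v -4.087 1.11 -3.02
v 0.525 -2.893 -3.899
v 0.789 -3.258 -3.166
v -0.421 -2.771 -2.488
v -0.685 -2.407 -3.221
v 0.959 -2.847 -3.158
v -0.251 -2.36 -2.48
v 1.013 -2.448 -3.348
v -0.197 -1.961 -2.67
v 0.936 -2.169 -3.686
v -0.274 -1.682 -3.008
v 0.749 -2.083 -4.081
v -0.461 -1.596 -3.403
v 0.502 -2.215 -4.427
v -0.708 -1.728 -3.749
v 0.261 -2.529 -4.632
v -0.949 -2.042 -3.954
v 0.091 -2.94 -4.64
v -1.119 -2.453 -3.962
v 0.037 -3.339 -4.45
v -1.173 -2.852 -3.772
v 0.114 -3.618 -4.112
v -1.096 -3.131 -3.434
v 0.301 -3.704 -3.717
v -0.909 -3.217 -3.039
v 0.548 -3.572 -3.371
v -0.662 -3.085 -2.693
v 3.056 -2.787 -4.355
v 3.458 -2.352 -3.537
v 2.184 -3.353 -3.625
v 3.097 -2.014 -3.706
v 2.725 -1.883 -4.05
v 2.442 -1.994 -4.475
v 2.323 -2.318 -4.868
v 2.401 -2.768 -5.123
v 2.654 -3.223 -5.173
v 3.015 -3.561 -5.003
v 3.387 -3.692 -4.66
v 3.67 -3.58 -4.235
v 3.789 -3.256 -3.842
v 3.711 -2.807 -3.586
v 0.944 2.138 -2.813
v 1.696 2.004 -2.008
v 0.258 2.955 -2.037
v 1.01 2.822 -1.231
v 1.87 3.518 -3.449
v 2.622 3.385 -2.643
v 1.184 4.336 -2.672
v 1.936 4.202 -1.867
f 2 1 4
f 2 4 3
f 4 1 5
f 4 5 3
f 5 1 6
f 5 6 3
f 6 1 7
f 6 7 3
f 7 1 8
f 7 8 3
f 8 1 9
f 8 9 3
f 9 1 10
f 9 10 3
f 10 1 11
f 10 11 3
f 11 1 12
f 11 12 3
f 12 1 13
f 12 13 3
f 13 1 14
f 13 14 3
f 14 1 2
f 14 2 3
f 15 26 20
f 15 20 16
f 15 16 22
f 15 22 25
f 15 25 26
f 16 20 24
f 20 26 19
f 26 25 17
f 25 22 21
f 22 16 23
f 18 24 19
f 18 19 17
f 18 17 21
f 18 21 23
f 18 23 24
f 19 24 20
f 17 19 26
f 21 17 25
f 23 21 22
f 24 23 16
f 28 27 31
f 28 31 29
f 29 31 32
f 29 32 30
f 31 27 33
f 31 33 32
f 32 33 34
f 32 34 30
f 33 27 35
f 33 35 34
f 34 35 36
f 34 36 30
f 35 27 37
f 35 37 36
f 36 37 38
f 36 38 30
f 37 27 39
f 37 39 38
f 38 39 40
f 38 40 30
f 39 27 41
f 39 41 40
f 40 41 42
f 40 42 30
f 41 27 43
f 41 43 42
f 42 43 44
f 42 44 30
f 43 27 45
f 43 45 44
f 44 45 46
f 44 46 30
f 45 27 47
f 45 47 46
f 46 47 48
f 46 48 30
f 47 27 49
f 47 49 48
f 48 49 50
f 48 50 30
f 49 27 51
f 49 51 50
f 50 51 52
f 50 52 30
f 51 27 28
f 51 28 52
f 52 28 29
f 52 29 30
f 54 53 56
f 54 56 55
f 56 53 57
f 56 57 55
f 57 53 58
f 57 58 55
f 58 53 59
f 58 59 55
f 59 53 60
f 59 60 55
f 60 53 61
f 60 61 55
f 61 53 62
f 61 62 55
f 62 53 63
f 62 63 55
f 63 53 64
f 63 64 55
f 64 53 65
f 64 65 55
f 65 53 66
f 65 66 55
f 66 53 54
f 66 54 55
f 68 70 67
f 71 68 67
f 67 70 69
f 69 71 67
f 68 74 70
f 72 68 71
f 72 74 68
f 70 74 69
f 73 71 69
f 69 74 73
f 73 72 71
f 74 72 73



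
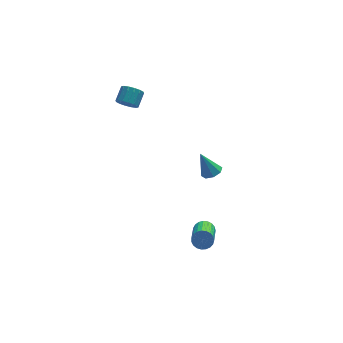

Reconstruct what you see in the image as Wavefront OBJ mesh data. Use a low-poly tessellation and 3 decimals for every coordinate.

v -1.209 3.559 3.399
v -0.867 3.044 3.768
v -0.349 3.807 4.351
v -0.691 4.321 3.981
v -0.646 3.117 3.477
v -0.128 3.879 4.059
v -0.576 3.308 3.165
v -0.058 4.07 3.747
v -0.675 3.566 2.915
v -0.158 4.328 3.497
v -0.918 3.822 2.795
v -0.4 4.585 3.377
v -1.238 4.008 2.837
v -0.721 4.77 3.419
v -1.551 4.073 3.029
v -1.033 4.836 3.612
v -1.772 4.001 3.321
v -1.254 4.763 3.903
v -1.842 3.81 3.633
v -1.324 4.572 4.215
v -1.742 3.552 3.883
v -1.225 4.314 4.465
v -1.5 3.295 4.003
v -0.982 4.058 4.585
v -1.179 3.11 3.961
v -0.662 3.872 4.543
v 2.001 -2.859 -3.43
v 2.615 -2.895 -3.191
v 2.073 -4.697 -2.071
v 1.459 -4.661 -2.31
v 2.49 -2.74 -3.002
v 1.947 -4.542 -1.882
v 2.28 -2.606 -2.888
v 1.737 -4.408 -1.768
v 2.022 -2.515 -2.867
v 1.479 -4.317 -1.747
v 1.76 -2.484 -2.944
v 1.217 -4.286 -1.824
v 1.54 -2.518 -3.104
v 0.997 -4.32 -1.984
v 1.4 -2.61 -3.321
v 0.857 -4.412 -2.201
v 1.364 -2.746 -3.557
v 0.821 -4.548 -2.437
v 1.438 -2.901 -3.771
v 0.895 -4.703 -2.651
v 1.609 -3.049 -3.926
v 1.067 -4.851 -2.806
v 1.849 -3.164 -3.995
v 1.306 -4.966 -2.875
v 2.115 -3.226 -3.966
v 1.572 -5.028 -2.846
v 2.361 -3.225 -3.845
v 1.818 -5.027 -2.725
v 2.545 -3.161 -3.652
v 2.002 -4.963 -2.532
v 2.635 -3.044 -3.421
v 2.092 -4.846 -2.301
v 3.087 -0.196 -0.584
v 3.503 -0.66 -0.289
v 2.473 0.216 0.924
v 3.727 -0.183 -0.328
v 3.576 0.286 -0.517
v 3.138 0.473 -0.746
v 2.67 0.268 -0.88
v 2.446 -0.209 -0.841
v 2.598 -0.678 -0.652
v 3.035 -0.865 -0.423
f 2 1 5
f 2 5 3
f 3 5 6
f 3 6 4
f 5 1 7
f 5 7 6
f 6 7 8
f 6 8 4
f 7 1 9
f 7 9 8
f 8 9 10
f 8 10 4
f 9 1 11
f 9 11 10
f 10 11 12
f 10 12 4
f 11 1 13
f 11 13 12
f 12 13 14
f 12 14 4
f 13 1 15
f 13 15 14
f 14 15 16
f 14 16 4
f 15 1 17
f 15 17 16
f 16 17 18
f 16 18 4
f 17 1 19
f 17 19 18
f 18 19 20
f 18 20 4
f 19 1 21
f 19 21 20
f 20 21 22
f 20 22 4
f 21 1 23
f 21 23 22
f 22 23 24
f 22 24 4
f 23 1 25
f 23 25 24
f 24 25 26
f 24 26 4
f 25 1 2
f 25 2 26
f 26 2 3
f 26 3 4
f 28 27 31
f 28 31 29
f 29 31 32
f 29 32 30
f 31 27 33
f 31 33 32
f 32 33 34
f 32 34 30
f 33 27 35
f 33 35 34
f 34 35 36
f 34 36 30
f 35 27 37
f 35 37 36
f 36 37 38
f 36 38 30
f 37 27 39
f 37 39 38
f 38 39 40
f 38 40 30
f 39 27 41
f 39 41 40
f 40 41 42
f 40 42 30
f 41 27 43
f 41 43 42
f 42 43 44
f 42 44 30
f 43 27 45
f 43 45 44
f 44 45 46
f 44 46 30
f 45 27 47
f 45 47 46
f 46 47 48
f 46 48 30
f 47 27 49
f 47 49 48
f 48 49 50
f 48 50 30
f 49 27 51
f 49 51 50
f 50 51 52
f 50 52 30
f 51 27 53
f 51 53 52
f 52 53 54
f 52 54 30
f 53 27 55
f 53 55 54
f 54 55 56
f 54 56 30
f 55 27 57
f 55 57 56
f 56 57 58
f 56 58 30
f 57 27 28
f 57 28 58
f 58 28 29
f 58 29 30
f 60 59 62
f 60 62 61
f 62 59 63
f 62 63 61
f 63 59 64
f 63 64 61
f 64 59 65
f 64 65 61
f 65 59 66
f 65 66 61
f 66 59 67
f 66 67 61
f 67 59 68
f 67 68 61
f 68 59 60
f 68 60 61



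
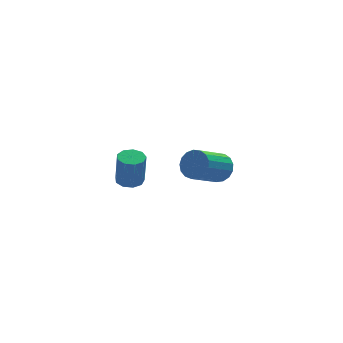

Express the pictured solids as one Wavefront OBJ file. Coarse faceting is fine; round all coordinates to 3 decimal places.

v 2.428 4.273 -2.262
v 2.903 4.156 -1.654
v 1.588 3.39 -0.771
v 1.112 3.507 -1.378
v 2.753 4.491 -1.587
v 1.438 3.725 -0.704
v 2.529 4.777 -1.674
v 1.213 4.01 -0.791
v 2.281 4.946 -1.896
v 0.965 4.18 -1.013
v 2.067 4.962 -2.202
v 0.751 4.196 -1.318
v 1.935 4.82 -2.521
v 0.62 4.054 -1.638
v 1.917 4.552 -2.781
v 0.601 3.786 -1.897
v 2.015 4.221 -2.921
v 0.7 3.455 -2.038
v 2.208 3.901 -2.911
v 0.893 3.135 -2.028
v 2.451 3.667 -2.752
v 1.136 2.901 -1.869
v 2.689 3.572 -2.481
v 1.374 2.805 -1.598
v 2.867 3.637 -2.159
v 1.552 2.871 -1.276
v 2.944 3.848 -1.861
v 1.629 3.082 -0.978
v -2.795 -1.124 1.123
v -2.225 -1.225 1.096
v -2.194 -1.437 2.53
v -2.765 -1.336 2.557
v -2.292 -0.838 1.154
v -2.261 -1.05 2.588
v -2.594 -0.585 1.198
v -2.563 -0.797 2.632
v -2.991 -0.584 1.207
v -2.96 -0.797 2.641
v -3.296 -0.836 1.176
v -3.265 -1.048 2.61
v -3.367 -1.222 1.121
v -3.336 -1.435 2.555
v -3.171 -1.562 1.066
v -3.14 -1.775 2.5
v -2.799 -1.698 1.038
v -2.768 -1.91 2.472
v -2.425 -1.564 1.05
v -2.394 -1.777 2.484
f 2 1 5
f 2 5 3
f 3 5 6
f 3 6 4
f 5 1 7
f 5 7 6
f 6 7 8
f 6 8 4
f 7 1 9
f 7 9 8
f 8 9 10
f 8 10 4
f 9 1 11
f 9 11 10
f 10 11 12
f 10 12 4
f 11 1 13
f 11 13 12
f 12 13 14
f 12 14 4
f 13 1 15
f 13 15 14
f 14 15 16
f 14 16 4
f 15 1 17
f 15 17 16
f 16 17 18
f 16 18 4
f 17 1 19
f 17 19 18
f 18 19 20
f 18 20 4
f 19 1 21
f 19 21 20
f 20 21 22
f 20 22 4
f 21 1 23
f 21 23 22
f 22 23 24
f 22 24 4
f 23 1 25
f 23 25 24
f 24 25 26
f 24 26 4
f 25 1 27
f 25 27 26
f 26 27 28
f 26 28 4
f 27 1 2
f 27 2 28
f 28 2 3
f 28 3 4
f 30 29 33
f 30 33 31
f 31 33 34
f 31 34 32
f 33 29 35
f 33 35 34
f 34 35 36
f 34 36 32
f 35 29 37
f 35 37 36
f 36 37 38
f 36 38 32
f 37 29 39
f 37 39 38
f 38 39 40
f 38 40 32
f 39 29 41
f 39 41 40
f 40 41 42
f 40 42 32
f 41 29 43
f 41 43 42
f 42 43 44
f 42 44 32
f 43 29 45
f 43 45 44
f 44 45 46
f 44 46 32
f 45 29 47
f 45 47 46
f 46 47 48
f 46 48 32
f 47 29 30
f 47 30 48
f 48 30 31
f 48 31 32



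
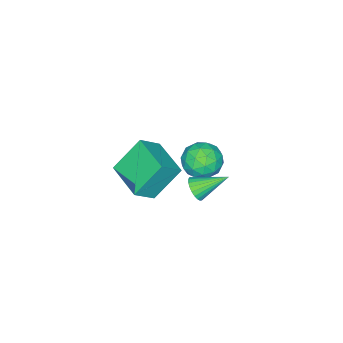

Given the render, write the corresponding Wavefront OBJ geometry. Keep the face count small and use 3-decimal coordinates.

v -3.009 2.62 -3.478
v -1.956 2.217 -3.615
v -3.664 0.903 -3.465
v -2.611 0.5 -3.602
v -2.906 0.996 -2.624
v -2.502 2.057 -2.632
v -3.118 1.063 -4.448
v -2.714 2.124 -4.456
v -2.024 1.255 -4.215
v -1.893 1.214 -3.087
v -3.727 1.906 -3.993
v -3.596 1.865 -2.865
v -2.425 2.569 -3.548
v -3.195 0.551 -3.532
v -3.368 0.842 -2.958
v -2.749 0.606 -3.038
v -2.746 2.475 -2.97
v -2.127 2.238 -3.05
v -2.686 1.521 -2.468
v -3.493 0.882 -4.03
v -2.874 0.645 -4.11
v -2.871 2.514 -4.042
v -2.252 2.278 -4.122
v -2.934 1.599 -4.612
v -1.846 1.767 -3.981
v -2.231 0.758 -3.973
v -2.529 1.089 -4.47
v -2.291 1.712 -4.475
v -1.769 1.743 -3.318
v -2.154 0.734 -3.31
v -2.327 1.025 -2.736
v -2.09 1.649 -2.74
v -1.809 1.177 -3.67
v -3.466 2.386 -3.77
v -3.851 1.377 -3.762
v -3.53 1.471 -4.34
v -3.293 2.095 -4.344
v -3.389 2.362 -3.107
v -3.774 1.353 -3.099
v -3.329 1.408 -2.605
v -3.091 2.031 -2.61
v -3.811 1.943 -3.41
v -1.149 2.391 -3.98
v -0.628 2.879 -4.071
v -2.151 3.629 -3.06
v -0.785 2.923 -4.3
v -0.997 2.886 -4.481
v -1.232 2.773 -4.585
v -1.455 2.602 -4.597
v -1.631 2.399 -4.516
v -1.734 2.195 -4.353
v -1.748 2.02 -4.133
v -1.671 1.902 -3.89
v -1.514 1.858 -3.661
v -1.302 1.896 -3.48
v -1.067 2.008 -3.376
v -0.844 2.179 -3.364
v -0.668 2.382 -3.445
v -0.565 2.586 -3.608
v -0.551 2.761 -3.828
v 1.056 1.916 1.156
v 2.06 1.558 2.048
v 1.9 3.82 0.972
v 2.904 3.461 1.864
v 2.236 1.239 -0.444
v 3.24 0.88 0.448
v 3.08 3.142 -0.628
v 4.084 2.784 0.264
f 1 38 17
f 38 12 41
f 17 41 6
f 38 41 17
f 1 17 13
f 17 6 18
f 13 18 2
f 17 18 13
f 1 13 22
f 13 2 23
f 22 23 8
f 13 23 22
f 1 22 34
f 22 8 37
f 34 37 11
f 22 37 34
f 1 34 38
f 34 11 42
f 38 42 12
f 34 42 38
f 2 18 29
f 18 6 32
f 29 32 10
f 18 32 29
f 6 41 19
f 41 12 40
f 19 40 5
f 41 40 19
f 12 42 39
f 42 11 35
f 39 35 3
f 42 35 39
f 11 37 36
f 37 8 24
f 36 24 7
f 37 24 36
f 8 23 28
f 23 2 25
f 28 25 9
f 23 25 28
f 4 30 16
f 30 10 31
f 16 31 5
f 30 31 16
f 4 16 14
f 16 5 15
f 14 15 3
f 16 15 14
f 4 14 21
f 14 3 20
f 21 20 7
f 14 20 21
f 4 21 26
f 21 7 27
f 26 27 9
f 21 27 26
f 4 26 30
f 26 9 33
f 30 33 10
f 26 33 30
f 5 31 19
f 31 10 32
f 19 32 6
f 31 32 19
f 3 15 39
f 15 5 40
f 39 40 12
f 15 40 39
f 7 20 36
f 20 3 35
f 36 35 11
f 20 35 36
f 9 27 28
f 27 7 24
f 28 24 8
f 27 24 28
f 10 33 29
f 33 9 25
f 29 25 2
f 33 25 29
f 44 43 46
f 44 46 45
f 46 43 47
f 46 47 45
f 47 43 48
f 47 48 45
f 48 43 49
f 48 49 45
f 49 43 50
f 49 50 45
f 50 43 51
f 50 51 45
f 51 43 52
f 51 52 45
f 52 43 53
f 52 53 45
f 53 43 54
f 53 54 45
f 54 43 55
f 54 55 45
f 55 43 56
f 55 56 45
f 56 43 57
f 56 57 45
f 57 43 58
f 57 58 45
f 58 43 59
f 58 59 45
f 59 43 60
f 59 60 45
f 60 43 44
f 60 44 45
f 62 64 61
f 65 62 61
f 61 64 63
f 63 65 61
f 62 68 64
f 66 62 65
f 66 68 62
f 64 68 63
f 67 65 63
f 63 68 67
f 67 66 65
f 68 66 67



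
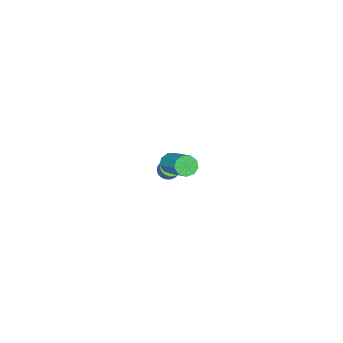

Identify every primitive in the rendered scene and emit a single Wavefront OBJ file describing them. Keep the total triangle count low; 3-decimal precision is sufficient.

v 2.676 1.185 0.935
v 2.934 0.842 1.229
v 3.522 2.252 2.358
v 3.264 2.595 2.065
v 3.145 0.962 0.969
v 3.733 2.373 2.098
v 3.136 1.187 0.693
v 3.724 2.597 1.822
v 2.912 1.41 0.531
v 3.5 2.821 1.66
v 2.577 1.528 0.558
v 3.166 2.939 1.687
v 2.289 1.485 0.761
v 2.877 2.896 1.89
v 2.182 1.302 1.047
v 2.77 2.712 2.176
v 2.306 1.064 1.28
v 2.894 2.474 2.409
v 2.603 0.882 1.352
v 3.191 2.292 2.481
v -0.942 -2.539 -4.378
v -0.734 -2.205 -4.718
v -0.091 -1.367 -3.503
v -0.298 -1.701 -3.162
v -0.927 -2.115 -4.678
v -0.283 -1.277 -3.463
v -1.122 -2.098 -4.586
v -0.478 -1.26 -3.371
v -1.286 -2.157 -4.458
v -0.642 -1.32 -3.243
v -1.39 -2.283 -4.317
v -0.747 -1.445 -3.101
v -1.417 -2.452 -4.185
v -0.774 -1.615 -2.97
v -1.362 -2.637 -4.087
v -0.718 -1.8 -2.872
v -1.234 -2.805 -4.04
v -0.591 -1.967 -2.824
v -1.055 -2.926 -4.05
v -0.412 -2.089 -2.835
v -0.857 -2.981 -4.117
v -0.214 -2.144 -2.902
v -0.674 -2.959 -4.23
v -0.03 -2.122 -3.014
v -0.537 -2.865 -4.367
v 0.107 -2.027 -3.152
v -0.469 -2.714 -4.507
v 0.174 -1.876 -3.292
v -0.484 -2.533 -4.624
v 0.159 -1.695 -3.409
v -0.578 -2.353 -4.699
v 0.066 -1.515 -3.484
f 2 1 5
f 2 5 3
f 3 5 6
f 3 6 4
f 5 1 7
f 5 7 6
f 6 7 8
f 6 8 4
f 7 1 9
f 7 9 8
f 8 9 10
f 8 10 4
f 9 1 11
f 9 11 10
f 10 11 12
f 10 12 4
f 11 1 13
f 11 13 12
f 12 13 14
f 12 14 4
f 13 1 15
f 13 15 14
f 14 15 16
f 14 16 4
f 15 1 17
f 15 17 16
f 16 17 18
f 16 18 4
f 17 1 19
f 17 19 18
f 18 19 20
f 18 20 4
f 19 1 2
f 19 2 20
f 20 2 3
f 20 3 4
f 22 21 25
f 22 25 23
f 23 25 26
f 23 26 24
f 25 21 27
f 25 27 26
f 26 27 28
f 26 28 24
f 27 21 29
f 27 29 28
f 28 29 30
f 28 30 24
f 29 21 31
f 29 31 30
f 30 31 32
f 30 32 24
f 31 21 33
f 31 33 32
f 32 33 34
f 32 34 24
f 33 21 35
f 33 35 34
f 34 35 36
f 34 36 24
f 35 21 37
f 35 37 36
f 36 37 38
f 36 38 24
f 37 21 39
f 37 39 38
f 38 39 40
f 38 40 24
f 39 21 41
f 39 41 40
f 40 41 42
f 40 42 24
f 41 21 43
f 41 43 42
f 42 43 44
f 42 44 24
f 43 21 45
f 43 45 44
f 44 45 46
f 44 46 24
f 45 21 47
f 45 47 46
f 46 47 48
f 46 48 24
f 47 21 49
f 47 49 48
f 48 49 50
f 48 50 24
f 49 21 51
f 49 51 50
f 50 51 52
f 50 52 24
f 51 21 22
f 51 22 52
f 52 22 23
f 52 23 24



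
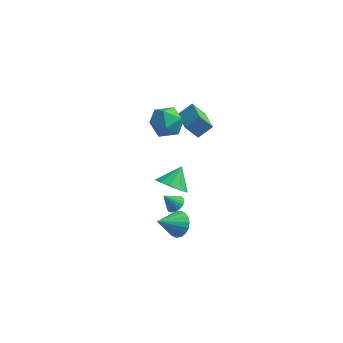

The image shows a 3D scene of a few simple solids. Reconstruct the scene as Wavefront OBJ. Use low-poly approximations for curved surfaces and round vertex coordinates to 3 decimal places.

v -2.44 2.67 0.304
v -1.767 3.226 0.94
v -3.265 4.019 -0.002
v -2.592 4.574 0.635
v -1.748 2.886 -0.615
v -1.075 3.441 0.022
v -2.573 4.234 -0.92
v -1.9 4.79 -0.284
v -2.658 0.832 -3.335
v -1.992 0.231 -2.892
v -2.362 1.828 -2.425
v -1.699 0.548 -3.335
v -1.772 0.973 -3.777
v -2.183 1.345 -4.05
v -2.776 1.521 -4.05
v -3.323 1.434 -3.777
v -3.616 1.117 -3.334
v -3.544 0.691 -2.892
v -3.132 0.32 -2.619
v -2.54 0.144 -2.619
v -4.079 2.397 1.684
v -3.523 2.841 0.868
v -2.997 1.019 1.672
v -2.441 1.463 0.856
v -2.404 1.908 1.842
v -3.073 2.76 1.85
v -3.447 1.1 0.69
v -4.116 1.952 0.698
v -3.132 2.04 0.254
v -2.487 2.54 0.966
v -4.033 1.32 1.574
v -3.388 1.82 2.286
v -1.693 -1.518 -2.302
v -1.283 -1.885 -2.119
v -2.287 -1.762 -1.458
v -1.218 -1.693 -2.018
v -1.226 -1.474 -1.96
v -1.305 -1.262 -1.954
v -1.443 -1.089 -2.001
v -1.619 -0.981 -2.094
v -1.806 -0.955 -2.218
v -1.976 -1.015 -2.355
v -2.103 -1.151 -2.484
v -2.168 -1.343 -2.585
v -2.16 -1.561 -2.643
v -2.081 -1.773 -2.649
v -1.943 -1.946 -2.602
v -1.767 -2.054 -2.509
v -1.58 -2.08 -2.385
v -1.41 -2.021 -2.248
v -0.987 -3.326 -1.993
v -0.314 -3.708 -1.723
v -1.873 -4.234 -1.067
v -0.35 -3.432 -1.487
v -0.513 -3.135 -1.351
v -0.77 -2.876 -1.343
v -1.07 -2.706 -1.463
v -1.353 -2.658 -1.688
v -1.564 -2.743 -1.973
v -1.661 -2.944 -2.262
v -1.624 -3.22 -2.498
v -1.461 -3.517 -2.634
v -1.205 -3.776 -2.643
v -0.905 -3.946 -2.523
v -0.621 -3.993 -2.298
v -0.41 -3.908 -2.012
f 2 4 1
f 5 2 1
f 1 4 3
f 3 5 1
f 2 8 4
f 6 2 5
f 6 8 2
f 4 8 3
f 7 5 3
f 3 8 7
f 7 6 5
f 8 6 7
f 10 9 12
f 10 12 11
f 12 9 13
f 12 13 11
f 13 9 14
f 13 14 11
f 14 9 15
f 14 15 11
f 15 9 16
f 15 16 11
f 16 9 17
f 16 17 11
f 17 9 18
f 17 18 11
f 18 9 19
f 18 19 11
f 19 9 20
f 19 20 11
f 20 9 10
f 20 10 11
f 21 32 26
f 21 26 22
f 21 22 28
f 21 28 31
f 21 31 32
f 22 26 30
f 26 32 25
f 32 31 23
f 31 28 27
f 28 22 29
f 24 30 25
f 24 25 23
f 24 23 27
f 24 27 29
f 24 29 30
f 25 30 26
f 23 25 32
f 27 23 31
f 29 27 28
f 30 29 22
f 34 33 36
f 34 36 35
f 36 33 37
f 36 37 35
f 37 33 38
f 37 38 35
f 38 33 39
f 38 39 35
f 39 33 40
f 39 40 35
f 40 33 41
f 40 41 35
f 41 33 42
f 41 42 35
f 42 33 43
f 42 43 35
f 43 33 44
f 43 44 35
f 44 33 45
f 44 45 35
f 45 33 46
f 45 46 35
f 46 33 47
f 46 47 35
f 47 33 48
f 47 48 35
f 48 33 49
f 48 49 35
f 49 33 50
f 49 50 35
f 50 33 34
f 50 34 35
f 52 51 54
f 52 54 53
f 54 51 55
f 54 55 53
f 55 51 56
f 55 56 53
f 56 51 57
f 56 57 53
f 57 51 58
f 57 58 53
f 58 51 59
f 58 59 53
f 59 51 60
f 59 60 53
f 60 51 61
f 60 61 53
f 61 51 62
f 61 62 53
f 62 51 63
f 62 63 53
f 63 51 64
f 63 64 53
f 64 51 65
f 64 65 53
f 65 51 66
f 65 66 53
f 66 51 52
f 66 52 53



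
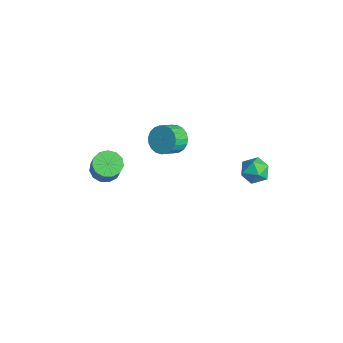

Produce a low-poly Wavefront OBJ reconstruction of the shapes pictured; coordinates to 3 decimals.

v -4.249 -2.418 -3.667
v -3.444 -2.493 -4.125
v -2.705 -2.596 -2.812
v -3.511 -2.522 -2.353
v -3.52 -1.981 -4.042
v -2.781 -2.084 -2.729
v -3.827 -1.608 -3.84
v -3.089 -1.711 -2.527
v -4.269 -1.492 -3.583
v -3.53 -1.595 -2.27
v -4.704 -1.671 -3.352
v -3.966 -1.774 -2.039
v -4.995 -2.087 -3.221
v -4.257 -2.19 -1.908
v -5.049 -2.608 -3.231
v -4.311 -2.711 -1.918
v -4.849 -3.069 -3.38
v -4.111 -3.172 -2.067
v -4.459 -3.323 -3.62
v -3.72 -3.426 -2.307
v -4.002 -3.291 -3.874
v -3.263 -3.394 -2.561
v -3.623 -2.981 -4.063
v -2.885 -3.084 -2.75
v 3.563 4.082 1.126
v 4.043 3.907 1.898
v 3.357 2.613 0.922
v 3.837 2.438 1.694
v 3.005 2.839 1.748
v 3.132 3.747 1.873
v 4.268 2.773 0.947
v 4.395 3.681 1.072
v 4.479 3.099 1.787
v 3.698 3.139 2.282
v 3.702 3.381 0.538
v 2.921 3.421 1.033
v -1.056 0.563 1.038
v -0.405 1.124 1.443
v -0.032 0.198 2.127
v -0.684 -0.363 1.722
v -0.716 1.174 1.681
v -0.344 0.248 2.365
v -1.086 1.119 1.808
v -0.714 0.193 2.491
v -1.451 0.968 1.801
v -1.078 0.042 2.485
v -1.748 0.747 1.663
v -1.375 -0.179 2.347
v -1.925 0.493 1.417
v -1.552 -0.433 2.101
v -1.952 0.252 1.105
v -1.579 -0.674 1.789
v -1.824 0.065 0.782
v -1.451 -0.861 1.466
v -1.563 -0.036 0.503
v -1.19 -0.962 1.187
v -1.215 -0.034 0.316
v -0.842 -0.96 1
v -0.839 0.072 0.254
v -0.467 -0.854 0.938
v -0.501 0.262 0.328
v -0.128 -0.664 1.012
v -0.259 0.505 0.525
v 0.114 -0.421 1.209
v -0.155 0.757 0.81
v 0.218 -0.169 1.494
v -0.206 0.976 1.135
v 0.166 0.05 1.819
f 2 1 5
f 2 5 3
f 3 5 6
f 3 6 4
f 5 1 7
f 5 7 6
f 6 7 8
f 6 8 4
f 7 1 9
f 7 9 8
f 8 9 10
f 8 10 4
f 9 1 11
f 9 11 10
f 10 11 12
f 10 12 4
f 11 1 13
f 11 13 12
f 12 13 14
f 12 14 4
f 13 1 15
f 13 15 14
f 14 15 16
f 14 16 4
f 15 1 17
f 15 17 16
f 16 17 18
f 16 18 4
f 17 1 19
f 17 19 18
f 18 19 20
f 18 20 4
f 19 1 21
f 19 21 20
f 20 21 22
f 20 22 4
f 21 1 23
f 21 23 22
f 22 23 24
f 22 24 4
f 23 1 2
f 23 2 24
f 24 2 3
f 24 3 4
f 25 36 30
f 25 30 26
f 25 26 32
f 25 32 35
f 25 35 36
f 26 30 34
f 30 36 29
f 36 35 27
f 35 32 31
f 32 26 33
f 28 34 29
f 28 29 27
f 28 27 31
f 28 31 33
f 28 33 34
f 29 34 30
f 27 29 36
f 31 27 35
f 33 31 32
f 34 33 26
f 38 37 41
f 38 41 39
f 39 41 42
f 39 42 40
f 41 37 43
f 41 43 42
f 42 43 44
f 42 44 40
f 43 37 45
f 43 45 44
f 44 45 46
f 44 46 40
f 45 37 47
f 45 47 46
f 46 47 48
f 46 48 40
f 47 37 49
f 47 49 48
f 48 49 50
f 48 50 40
f 49 37 51
f 49 51 50
f 50 51 52
f 50 52 40
f 51 37 53
f 51 53 52
f 52 53 54
f 52 54 40
f 53 37 55
f 53 55 54
f 54 55 56
f 54 56 40
f 55 37 57
f 55 57 56
f 56 57 58
f 56 58 40
f 57 37 59
f 57 59 58
f 58 59 60
f 58 60 40
f 59 37 61
f 59 61 60
f 60 61 62
f 60 62 40
f 61 37 63
f 61 63 62
f 62 63 64
f 62 64 40
f 63 37 65
f 63 65 64
f 64 65 66
f 64 66 40
f 65 37 67
f 65 67 66
f 66 67 68
f 66 68 40
f 67 37 38
f 67 38 68
f 68 38 39
f 68 39 40



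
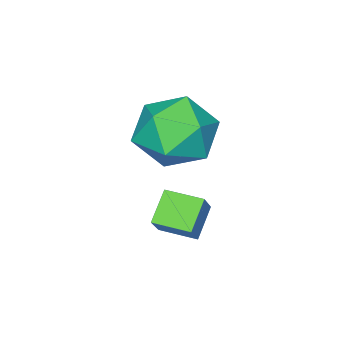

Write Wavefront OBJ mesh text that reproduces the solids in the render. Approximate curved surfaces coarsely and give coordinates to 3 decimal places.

v 3.944 2.308 -0.316
v 3.145 2.063 0.383
v 3.557 3.323 -0.402
v 2.758 3.078 0.297
v 4.582 2.622 0.523
v 3.783 2.377 1.222
v 4.195 3.637 0.437
v 3.396 3.392 1.136
v 2.174 2.108 1.919
v 2.907 3.053 2.287
v 2.933 0.947 3.393
v 3.666 1.892 3.761
v 2.427 1.962 3.922
v 1.958 2.68 3.011
v 3.882 1.32 2.669
v 3.413 2.038 1.758
v 3.963 2.566 2.75
v 3.064 2.963 3.525
v 2.776 1.037 2.155
v 1.877 1.434 2.93
f 2 4 1
f 5 2 1
f 1 4 3
f 3 5 1
f 2 8 4
f 6 2 5
f 6 8 2
f 4 8 3
f 7 5 3
f 3 8 7
f 7 6 5
f 8 6 7
f 9 20 14
f 9 14 10
f 9 10 16
f 9 16 19
f 9 19 20
f 10 14 18
f 14 20 13
f 20 19 11
f 19 16 15
f 16 10 17
f 12 18 13
f 12 13 11
f 12 11 15
f 12 15 17
f 12 17 18
f 13 18 14
f 11 13 20
f 15 11 19
f 17 15 16
f 18 17 10



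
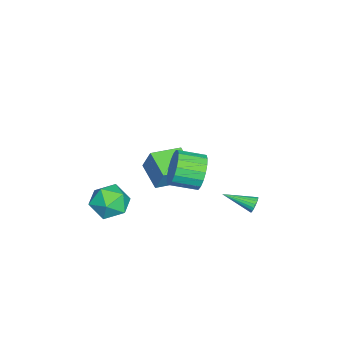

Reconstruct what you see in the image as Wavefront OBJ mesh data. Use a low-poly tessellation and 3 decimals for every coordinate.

v -0.738 3.909 -2.686
v -0.448 3.778 -3.085
v -0.682 2.231 -2.094
v -0.295 3.838 -2.929
v -0.229 3.912 -2.724
v -0.264 3.986 -2.513
v -0.393 4.044 -2.335
v -0.591 4.076 -2.227
v -0.817 4.074 -2.21
v -1.028 4.04 -2.288
v -1.181 3.98 -2.444
v -1.246 3.905 -2.648
v -1.211 3.832 -2.86
v -1.082 3.773 -3.037
v -0.885 3.742 -3.145
v -0.658 3.743 -3.162
v -4.841 -1.336 -3.341
v -4.555 -0.826 -1.992
v -3.576 -0.331 -3.989
v -3.291 0.178 -2.639
v -3.609 -2.718 -3.081
v -3.324 -2.209 -1.731
v -2.345 -1.714 -3.728
v -2.059 -1.204 -2.379
v -0.219 -2.518 -2.991
v 0.97 -2.515 -3.141
v -0.17 -4.425 -2.639
v 1.019 -4.422 -2.789
v 0.534 -3.882 -1.835
v 0.504 -2.703 -2.053
v 0.296 -4.237 -3.727
v 0.266 -3.058 -3.945
v 1.288 -3.578 -3.596
v 1.436 -3.358 -2.427
v -0.636 -3.582 -3.353
v -0.488 -3.362 -2.184
v 2.351 1.772 2.063
v 2.887 1.641 1.147
v 3.225 0.276 1.54
v 2.689 0.408 2.457
v 3.221 1.808 1.441
v 3.559 0.444 1.835
v 3.383 1.969 1.86
v 3.721 0.604 2.253
v 3.341 2.091 2.318
v 3.678 0.726 2.711
v 3.102 2.149 2.726
v 3.44 0.784 3.119
v 2.715 2.133 3.003
v 3.053 0.768 3.396
v 2.256 2.046 3.093
v 2.593 0.681 3.487
v 1.815 1.904 2.98
v 2.153 0.539 3.373
v 1.481 1.736 2.685
v 1.819 0.372 3.079
v 1.319 1.576 2.267
v 1.657 0.211 2.66
v 1.362 1.454 1.809
v 1.699 0.089 2.202
v 1.6 1.396 1.401
v 1.938 0.031 1.794
v 1.987 1.412 1.124
v 2.325 0.047 1.517
v 2.447 1.499 1.033
v 2.784 0.134 1.427
f 2 1 4
f 2 4 3
f 4 1 5
f 4 5 3
f 5 1 6
f 5 6 3
f 6 1 7
f 6 7 3
f 7 1 8
f 7 8 3
f 8 1 9
f 8 9 3
f 9 1 10
f 9 10 3
f 10 1 11
f 10 11 3
f 11 1 12
f 11 12 3
f 12 1 13
f 12 13 3
f 13 1 14
f 13 14 3
f 14 1 15
f 14 15 3
f 15 1 16
f 15 16 3
f 16 1 2
f 16 2 3
f 18 20 17
f 21 18 17
f 17 20 19
f 19 21 17
f 18 24 20
f 22 18 21
f 22 24 18
f 20 24 19
f 23 21 19
f 19 24 23
f 23 22 21
f 24 22 23
f 25 36 30
f 25 30 26
f 25 26 32
f 25 32 35
f 25 35 36
f 26 30 34
f 30 36 29
f 36 35 27
f 35 32 31
f 32 26 33
f 28 34 29
f 28 29 27
f 28 27 31
f 28 31 33
f 28 33 34
f 29 34 30
f 27 29 36
f 31 27 35
f 33 31 32
f 34 33 26
f 38 37 41
f 38 41 39
f 39 41 42
f 39 42 40
f 41 37 43
f 41 43 42
f 42 43 44
f 42 44 40
f 43 37 45
f 43 45 44
f 44 45 46
f 44 46 40
f 45 37 47
f 45 47 46
f 46 47 48
f 46 48 40
f 47 37 49
f 47 49 48
f 48 49 50
f 48 50 40
f 49 37 51
f 49 51 50
f 50 51 52
f 50 52 40
f 51 37 53
f 51 53 52
f 52 53 54
f 52 54 40
f 53 37 55
f 53 55 54
f 54 55 56
f 54 56 40
f 55 37 57
f 55 57 56
f 56 57 58
f 56 58 40
f 57 37 59
f 57 59 58
f 58 59 60
f 58 60 40
f 59 37 61
f 59 61 60
f 60 61 62
f 60 62 40
f 61 37 63
f 61 63 62
f 62 63 64
f 62 64 40
f 63 37 65
f 63 65 64
f 64 65 66
f 64 66 40
f 65 37 38
f 65 38 66
f 66 38 39
f 66 39 40



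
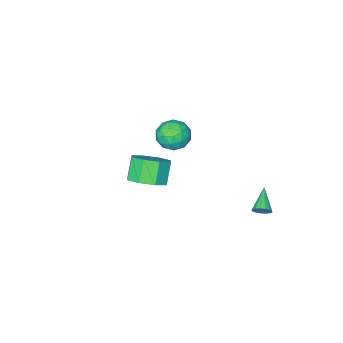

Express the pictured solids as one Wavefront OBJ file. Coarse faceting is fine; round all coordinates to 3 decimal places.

v -0.804 -3.353 1.3
v 0.154 -3.182 1.206
v -0.734 -4.398 0.114
v 0.224 -4.227 0.02
v -0.114 -4.691 0.811
v -0.158 -4.045 1.545
v -0.422 -3.535 -0.225
v -0.466 -2.889 0.509
v 0.39 -3.294 0.264
v 0.58 -4.008 0.904
v -1.16 -3.572 0.416
v -0.97 -4.286 1.056
v -0.332 -3.176 1.357
v -0.248 -4.404 -0.037
v -0.447 -4.677 0.428
v 0.116 -4.576 0.373
v -0.515 -3.683 1.556
v 0.048 -3.583 1.501
v -0.109 -4.469 1.269
v -0.628 -3.997 -0.181
v -0.065 -3.897 -0.236
v -0.696 -3.004 0.947
v -0.133 -2.903 0.892
v -0.471 -3.111 0.051
v 0.37 -3.141 0.748
v 0.412 -3.755 0.051
v 0.032 -3.349 -0.093
v 0.006 -2.969 0.338
v 0.482 -3.561 1.125
v 0.524 -4.175 0.427
v 0.325 -4.448 0.893
v 0.299 -4.068 1.323
v 0.621 -3.627 0.571
v -1.104 -3.405 0.893
v -1.062 -4.019 0.195
v -0.879 -3.512 -0.003
v -0.905 -3.132 0.427
v -0.992 -3.825 1.269
v -0.95 -4.439 0.572
v -0.586 -4.611 0.982
v -0.612 -4.231 1.413
v -1.201 -3.953 0.749
v 4.309 0.249 2.504
v 5.038 0.616 3.099
v 4.42 0.137 4.151
v 3.691 -0.229 3.556
v 4.462 1.121 2.991
v 3.845 0.642 4.043
v 3.797 1.115 2.598
v 3.179 0.636 3.649
v 3.431 0.602 2.15
v 2.814 0.123 3.201
v 3.58 -0.117 1.909
v 2.962 -0.596 2.961
v 4.155 -0.622 2.017
v 3.538 -1.101 3.069
v 4.821 -0.616 2.411
v 4.203 -1.095 3.462
v 5.186 -0.103 2.859
v 4.569 -0.582 3.91
v -0.497 3.032 -0.45
v -0.087 2.793 -0.263
v -1.343 2.148 0.27
v -0.132 2.968 -0.1
v -0.26 3.159 -0.017
v -0.443 3.32 -0.033
v -0.638 3.416 -0.145
v -0.8 3.423 -0.327
v -0.893 3.341 -0.537
v -0.896 3.188 -0.727
v -0.807 2.999 -0.854
v -0.647 2.818 -0.888
v -0.452 2.686 -0.822
v -0.268 2.633 -0.671
v -0.137 2.672 -0.469
f 1 38 17
f 38 12 41
f 17 41 6
f 38 41 17
f 1 17 13
f 17 6 18
f 13 18 2
f 17 18 13
f 1 13 22
f 13 2 23
f 22 23 8
f 13 23 22
f 1 22 34
f 22 8 37
f 34 37 11
f 22 37 34
f 1 34 38
f 34 11 42
f 38 42 12
f 34 42 38
f 2 18 29
f 18 6 32
f 29 32 10
f 18 32 29
f 6 41 19
f 41 12 40
f 19 40 5
f 41 40 19
f 12 42 39
f 42 11 35
f 39 35 3
f 42 35 39
f 11 37 36
f 37 8 24
f 36 24 7
f 37 24 36
f 8 23 28
f 23 2 25
f 28 25 9
f 23 25 28
f 4 30 16
f 30 10 31
f 16 31 5
f 30 31 16
f 4 16 14
f 16 5 15
f 14 15 3
f 16 15 14
f 4 14 21
f 14 3 20
f 21 20 7
f 14 20 21
f 4 21 26
f 21 7 27
f 26 27 9
f 21 27 26
f 4 26 30
f 26 9 33
f 30 33 10
f 26 33 30
f 5 31 19
f 31 10 32
f 19 32 6
f 31 32 19
f 3 15 39
f 15 5 40
f 39 40 12
f 15 40 39
f 7 20 36
f 20 3 35
f 36 35 11
f 20 35 36
f 9 27 28
f 27 7 24
f 28 24 8
f 27 24 28
f 10 33 29
f 33 9 25
f 29 25 2
f 33 25 29
f 44 43 47
f 44 47 45
f 45 47 48
f 45 48 46
f 47 43 49
f 47 49 48
f 48 49 50
f 48 50 46
f 49 43 51
f 49 51 50
f 50 51 52
f 50 52 46
f 51 43 53
f 51 53 52
f 52 53 54
f 52 54 46
f 53 43 55
f 53 55 54
f 54 55 56
f 54 56 46
f 55 43 57
f 55 57 56
f 56 57 58
f 56 58 46
f 57 43 59
f 57 59 58
f 58 59 60
f 58 60 46
f 59 43 44
f 59 44 60
f 60 44 45
f 60 45 46
f 62 61 64
f 62 64 63
f 64 61 65
f 64 65 63
f 65 61 66
f 65 66 63
f 66 61 67
f 66 67 63
f 67 61 68
f 67 68 63
f 68 61 69
f 68 69 63
f 69 61 70
f 69 70 63
f 70 61 71
f 70 71 63
f 71 61 72
f 71 72 63
f 72 61 73
f 72 73 63
f 73 61 74
f 73 74 63
f 74 61 75
f 74 75 63
f 75 61 62
f 75 62 63

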